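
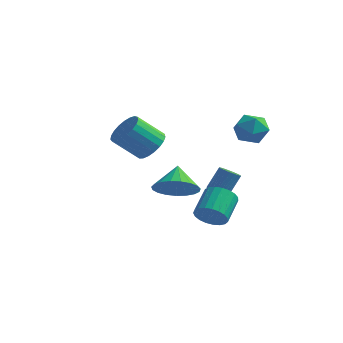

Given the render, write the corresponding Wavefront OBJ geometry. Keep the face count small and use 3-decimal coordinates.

v -1.931 0.963 0.418
v -1.31 1.098 1.041
v -2.287 0.411 2.165
v -2.909 0.277 1.542
v -1.507 1.41 1.06
v -2.485 0.724 2.184
v -1.778 1.645 0.969
v -2.755 0.959 2.092
v -2.075 1.763 0.782
v -3.052 1.076 1.905
v -2.347 1.742 0.532
v -3.325 1.055 1.656
v -2.547 1.586 0.263
v -3.525 0.9 1.386
v -2.641 1.323 0.02
v -3.619 0.637 1.144
v -2.612 0.997 -0.154
v -3.59 0.311 0.97
v -2.466 0.666 -0.228
v -3.443 -0.02 0.895
v -2.227 0.386 -0.191
v -3.204 -0.3 0.932
v -1.936 0.206 -0.049
v -2.914 -0.481 1.075
v -1.645 0.156 0.174
v -2.623 -0.53 1.298
v -1.404 0.247 0.439
v -2.381 -0.44 1.563
v -1.253 0.461 0.701
v -2.231 -0.226 1.825
v -1.22 0.762 0.914
v -2.198 0.075 2.038
v -0.622 0.772 -1.881
v 0.4 0.826 -1.506
v -1.018 1.728 -0.939
v 0.401 1.144 -1.829
v 0.225 1.398 -2.161
v -0.097 1.543 -2.444
v -0.51 1.555 -2.63
v -0.943 1.432 -2.687
v -1.32 1.194 -2.604
v -1.576 0.884 -2.396
v -1.667 0.553 -2.099
v -1.578 0.261 -1.765
v -1.323 0.057 -1.45
v -0.947 -0.024 -1.21
v -0.515 0.033 -1.086
v -0.101 0.218 -1.1
v 0.222 0.498 -1.248
v 2.984 2.282 1.664
v 3.415 1.675 2.159
v 1.725 1.645 1.981
v 2.156 1.038 2.476
v 2.112 1.888 2.749
v 2.89 2.282 2.553
v 2.25 1.038 1.587
v 3.028 1.432 1.391
v 2.962 0.907 2.112
v 2.877 1.432 2.829
v 2.263 1.888 1.311
v 2.178 2.413 2.028
v 1.418 0.732 -1.605
v 1.895 0.503 -1.627
v 2.22 1.079 -0.578
v 1.742 1.308 -0.555
v 1.928 0.69 -1.739
v 2.253 1.265 -0.69
v 1.873 0.883 -1.829
v 2.198 1.459 -0.78
v 1.739 1.051 -1.879
v 2.064 1.627 -0.83
v 1.55 1.164 -1.882
v 1.875 1.739 -0.833
v 1.338 1.201 -1.837
v 1.662 1.777 -0.788
v 1.139 1.158 -1.752
v 1.464 1.734 -0.703
v 0.989 1.041 -1.641
v 1.314 1.617 -0.592
v 0.912 0.871 -1.524
v 1.237 1.447 -0.475
v 0.923 0.676 -1.421
v 1.248 1.252 -0.372
v 1.02 0.492 -1.349
v 1.345 1.067 -0.3
v 1.185 0.348 -1.322
v 1.51 0.924 -0.273
v 1.391 0.272 -1.343
v 1.716 0.847 -0.294
v 1.601 0.274 -1.41
v 1.926 0.85 -0.361
v 1.779 0.356 -1.51
v 2.104 0.932 -0.461
v 2.832 -2.852 -1.223
v 3.08 -2.48 -1.838
v 2.976 -1.276 -1.151
v 2.728 -1.648 -0.537
v 2.767 -2.481 -1.884
v 2.663 -1.277 -1.197
v 2.465 -2.546 -1.815
v 2.362 -1.342 -1.128
v 2.227 -2.664 -1.644
v 2.124 -1.46 -0.957
v 2.093 -2.814 -1.4
v 1.99 -1.611 -0.713
v 2.087 -2.971 -1.126
v 1.984 -1.767 -0.439
v 2.21 -3.108 -0.869
v 2.107 -1.904 -0.182
v 2.44 -3.2 -0.673
v 2.337 -1.996 0.014
v 2.738 -3.232 -0.572
v 2.635 -2.028 0.115
v 3.052 -3.198 -0.584
v 2.949 -1.994 0.103
v 3.328 -3.105 -0.706
v 3.225 -1.901 -0.019
v 3.518 -2.967 -0.918
v 3.415 -1.763 -0.231
v 3.589 -2.81 -1.183
v 3.486 -1.606 -0.496
v 3.53 -2.66 -1.455
v 3.426 -1.456 -0.768
v 3.349 -2.543 -1.686
v 3.246 -1.339 -0.999
f 2 1 5
f 2 5 3
f 3 5 6
f 3 6 4
f 5 1 7
f 5 7 6
f 6 7 8
f 6 8 4
f 7 1 9
f 7 9 8
f 8 9 10
f 8 10 4
f 9 1 11
f 9 11 10
f 10 11 12
f 10 12 4
f 11 1 13
f 11 13 12
f 12 13 14
f 12 14 4
f 13 1 15
f 13 15 14
f 14 15 16
f 14 16 4
f 15 1 17
f 15 17 16
f 16 17 18
f 16 18 4
f 17 1 19
f 17 19 18
f 18 19 20
f 18 20 4
f 19 1 21
f 19 21 20
f 20 21 22
f 20 22 4
f 21 1 23
f 21 23 22
f 22 23 24
f 22 24 4
f 23 1 25
f 23 25 24
f 24 25 26
f 24 26 4
f 25 1 27
f 25 27 26
f 26 27 28
f 26 28 4
f 27 1 29
f 27 29 28
f 28 29 30
f 28 30 4
f 29 1 31
f 29 31 30
f 30 31 32
f 30 32 4
f 31 1 2
f 31 2 32
f 32 2 3
f 32 3 4
f 34 33 36
f 34 36 35
f 36 33 37
f 36 37 35
f 37 33 38
f 37 38 35
f 38 33 39
f 38 39 35
f 39 33 40
f 39 40 35
f 40 33 41
f 40 41 35
f 41 33 42
f 41 42 35
f 42 33 43
f 42 43 35
f 43 33 44
f 43 44 35
f 44 33 45
f 44 45 35
f 45 33 46
f 45 46 35
f 46 33 47
f 46 47 35
f 47 33 48
f 47 48 35
f 48 33 49
f 48 49 35
f 49 33 34
f 49 34 35
f 50 61 55
f 50 55 51
f 50 51 57
f 50 57 60
f 50 60 61
f 51 55 59
f 55 61 54
f 61 60 52
f 60 57 56
f 57 51 58
f 53 59 54
f 53 54 52
f 53 52 56
f 53 56 58
f 53 58 59
f 54 59 55
f 52 54 61
f 56 52 60
f 58 56 57
f 59 58 51
f 63 62 66
f 63 66 64
f 64 66 67
f 64 67 65
f 66 62 68
f 66 68 67
f 67 68 69
f 67 69 65
f 68 62 70
f 68 70 69
f 69 70 71
f 69 71 65
f 70 62 72
f 70 72 71
f 71 72 73
f 71 73 65
f 72 62 74
f 72 74 73
f 73 74 75
f 73 75 65
f 74 62 76
f 74 76 75
f 75 76 77
f 75 77 65
f 76 62 78
f 76 78 77
f 77 78 79
f 77 79 65
f 78 62 80
f 78 80 79
f 79 80 81
f 79 81 65
f 80 62 82
f 80 82 81
f 81 82 83
f 81 83 65
f 82 62 84
f 82 84 83
f 83 84 85
f 83 85 65
f 84 62 86
f 84 86 85
f 85 86 87
f 85 87 65
f 86 62 88
f 86 88 87
f 87 88 89
f 87 89 65
f 88 62 90
f 88 90 89
f 89 90 91
f 89 91 65
f 90 62 92
f 90 92 91
f 91 92 93
f 91 93 65
f 92 62 63
f 92 63 93
f 93 63 64
f 93 64 65
f 95 94 98
f 95 98 96
f 96 98 99
f 96 99 97
f 98 94 100
f 98 100 99
f 99 100 101
f 99 101 97
f 100 94 102
f 100 102 101
f 101 102 103
f 101 103 97
f 102 94 104
f 102 104 103
f 103 104 105
f 103 105 97
f 104 94 106
f 104 106 105
f 105 106 107
f 105 107 97
f 106 94 108
f 106 108 107
f 107 108 109
f 107 109 97
f 108 94 110
f 108 110 109
f 109 110 111
f 109 111 97
f 110 94 112
f 110 112 111
f 111 112 113
f 111 113 97
f 112 94 114
f 112 114 113
f 113 114 115
f 113 115 97
f 114 94 116
f 114 116 115
f 115 116 117
f 115 117 97
f 116 94 118
f 116 118 117
f 117 118 119
f 117 119 97
f 118 94 120
f 118 120 119
f 119 120 121
f 119 121 97
f 120 94 122
f 120 122 121
f 121 122 123
f 121 123 97
f 122 94 124
f 122 124 123
f 123 124 125
f 123 125 97
f 124 94 95
f 124 95 125
f 125 95 96
f 125 96 97



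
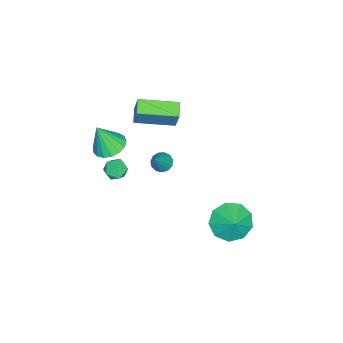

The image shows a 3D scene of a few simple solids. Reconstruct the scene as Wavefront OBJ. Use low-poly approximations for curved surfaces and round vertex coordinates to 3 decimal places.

v 1.667 2.437 -3.365
v 2.399 2.58 -4.16
v 2.333 2.863 -2.675
v 1.96 3.18 -4.107
v 1.385 3.434 -3.706
v 0.941 3.22 -3.147
v 0.836 2.641 -2.689
v 1.121 1.966 -2.548
v 1.66 1.512 -2.789
v 2.203 1.491 -3.3
v 2.495 1.912 -3.842
v 0.68 -1.433 -0.934
v 1.104 -1.57 -1.273
v 1.74 -1.427 0.394
v 1.094 -1.255 -1.266
v 0.952 -0.996 -1.154
v 0.723 -0.876 -0.972
v 0.481 -0.934 -0.778
v 0.302 -1.149 -0.634
v 0.242 -1.455 -0.585
v 0.322 -1.754 -0.647
v 0.515 -1.952 -0.8
v 0.76 -1.984 -0.996
v 0.98 -1.842 -1.172
v 0.409 -3.298 -2.509
v 1.001 -3.527 -2.764
v -0.021 -4.313 -2.596
v 0.571 -4.542 -2.851
v 0.532 -4.352 -2.196
v 0.798 -3.724 -2.142
v 0.182 -4.116 -3.218
v 0.448 -3.488 -3.164
v 0.861 -4.032 -3.202
v 1.076 -4.178 -2.57
v -0.096 -3.662 -2.79
v 0.119 -3.808 -2.158
v -0.378 -3.221 1.754
v 0.035 -2.871 3.023
v -1.097 -1.354 1.473
v -0.683 -1.004 2.742
v 0.383 -2.976 1.438
v 0.797 -2.626 2.707
v -0.335 -1.109 1.157
v 0.078 -0.759 2.426
v 2.459 -3.374 1.564
v 2.943 -4.004 1.262
v 2.721 -3.886 3.056
v 3.205 -3.699 1.32
v 3.297 -3.319 1.435
v 3.197 -2.952 1.579
v 2.927 -2.682 1.719
v 2.55 -2.57 1.824
v 2.153 -2.642 1.869
v 1.825 -2.881 1.844
v 1.642 -3.234 1.755
v 1.647 -3.618 1.622
v 1.837 -3.947 1.476
v 2.17 -4.144 1.35
v 2.569 -4.164 1.272
f 2 1 4
f 2 4 3
f 4 1 5
f 4 5 3
f 5 1 6
f 5 6 3
f 6 1 7
f 6 7 3
f 7 1 8
f 7 8 3
f 8 1 9
f 8 9 3
f 9 1 10
f 9 10 3
f 10 1 11
f 10 11 3
f 11 1 2
f 11 2 3
f 13 12 15
f 13 15 14
f 15 12 16
f 15 16 14
f 16 12 17
f 16 17 14
f 17 12 18
f 17 18 14
f 18 12 19
f 18 19 14
f 19 12 20
f 19 20 14
f 20 12 21
f 20 21 14
f 21 12 22
f 21 22 14
f 22 12 23
f 22 23 14
f 23 12 24
f 23 24 14
f 24 12 13
f 24 13 14
f 25 36 30
f 25 30 26
f 25 26 32
f 25 32 35
f 25 35 36
f 26 30 34
f 30 36 29
f 36 35 27
f 35 32 31
f 32 26 33
f 28 34 29
f 28 29 27
f 28 27 31
f 28 31 33
f 28 33 34
f 29 34 30
f 27 29 36
f 31 27 35
f 33 31 32
f 34 33 26
f 38 40 37
f 41 38 37
f 37 40 39
f 39 41 37
f 38 44 40
f 42 38 41
f 42 44 38
f 40 44 39
f 43 41 39
f 39 44 43
f 43 42 41
f 44 42 43
f 46 45 48
f 46 48 47
f 48 45 49
f 48 49 47
f 49 45 50
f 49 50 47
f 50 45 51
f 50 51 47
f 51 45 52
f 51 52 47
f 52 45 53
f 52 53 47
f 53 45 54
f 53 54 47
f 54 45 55
f 54 55 47
f 55 45 56
f 55 56 47
f 56 45 57
f 56 57 47
f 57 45 58
f 57 58 47
f 58 45 59
f 58 59 47
f 59 45 46
f 59 46 47



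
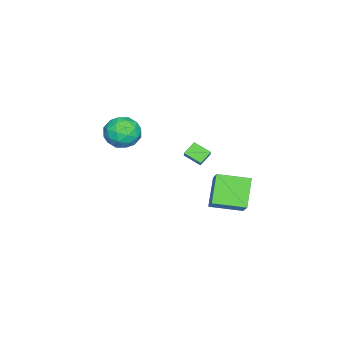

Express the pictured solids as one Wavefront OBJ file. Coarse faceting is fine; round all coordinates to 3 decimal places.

v -0.369 1.343 1.696
v -0.47 0.367 2.17
v 0.192 1.569 2.279
v 0.091 0.593 2.754
v 0.289 1.027 1.186
v 0.188 0.051 1.661
v 0.85 1.253 1.77
v 0.749 0.277 2.244
v 1.65 1.984 -0.965
v 0.351 1.766 0.404
v 1.051 3.709 -1.259
v -0.248 3.491 0.11
v 2.768 2.569 0.19
v 1.469 2.351 1.559
v 2.169 4.294 -0.104
v 0.87 4.076 1.265
v -0.207 -2.536 2.782
v 0.539 -3.152 3.336
v -0.539 -3.928 1.684
v 0.207 -4.544 2.238
v -0.752 -4.255 2.728
v -0.547 -3.395 3.406
v 0.547 -3.685 1.614
v 0.752 -2.825 2.292
v 1.005 -3.862 2.615
v 0.202 -4.214 3.303
v -0.202 -2.866 1.717
v -1.005 -3.218 2.405
v 0.195 -2.722 3.155
v -0.195 -4.358 1.865
v -0.759 -4.188 2.152
v -0.32 -4.55 2.478
v -0.443 -2.865 3.196
v -0.005 -3.226 3.523
v -0.763 -3.875 3.165
v 0.005 -3.854 1.497
v 0.443 -4.215 1.824
v 0.32 -2.53 2.542
v 0.759 -2.892 2.868
v 0.763 -3.205 1.855
v 0.907 -3.501 3.057
v 0.712 -4.319 2.412
v 0.912 -3.815 2.045
v 1.032 -3.309 2.443
v 0.435 -3.708 3.462
v 0.24 -4.526 2.817
v -0.323 -4.356 3.104
v -0.203 -3.85 3.503
v 0.709 -4.125 3.038
v -0.24 -2.554 2.203
v -0.435 -3.372 1.558
v 0.203 -3.23 1.517
v 0.323 -2.724 1.916
v -0.712 -2.761 2.608
v -0.907 -3.579 1.963
v -1.032 -3.771 2.577
v -0.912 -3.265 2.975
v -0.709 -2.955 1.982
f 2 4 1
f 5 2 1
f 1 4 3
f 3 5 1
f 2 8 4
f 6 2 5
f 6 8 2
f 4 8 3
f 7 5 3
f 3 8 7
f 7 6 5
f 8 6 7
f 10 12 9
f 13 10 9
f 9 12 11
f 11 13 9
f 10 16 12
f 14 10 13
f 14 16 10
f 12 16 11
f 15 13 11
f 11 16 15
f 15 14 13
f 16 14 15
f 17 54 33
f 54 28 57
f 33 57 22
f 54 57 33
f 17 33 29
f 33 22 34
f 29 34 18
f 33 34 29
f 17 29 38
f 29 18 39
f 38 39 24
f 29 39 38
f 17 38 50
f 38 24 53
f 50 53 27
f 38 53 50
f 17 50 54
f 50 27 58
f 54 58 28
f 50 58 54
f 18 34 45
f 34 22 48
f 45 48 26
f 34 48 45
f 22 57 35
f 57 28 56
f 35 56 21
f 57 56 35
f 28 58 55
f 58 27 51
f 55 51 19
f 58 51 55
f 27 53 52
f 53 24 40
f 52 40 23
f 53 40 52
f 24 39 44
f 39 18 41
f 44 41 25
f 39 41 44
f 20 46 32
f 46 26 47
f 32 47 21
f 46 47 32
f 20 32 30
f 32 21 31
f 30 31 19
f 32 31 30
f 20 30 37
f 30 19 36
f 37 36 23
f 30 36 37
f 20 37 42
f 37 23 43
f 42 43 25
f 37 43 42
f 20 42 46
f 42 25 49
f 46 49 26
f 42 49 46
f 21 47 35
f 47 26 48
f 35 48 22
f 47 48 35
f 19 31 55
f 31 21 56
f 55 56 28
f 31 56 55
f 23 36 52
f 36 19 51
f 52 51 27
f 36 51 52
f 25 43 44
f 43 23 40
f 44 40 24
f 43 40 44
f 26 49 45
f 49 25 41
f 45 41 18
f 49 41 45



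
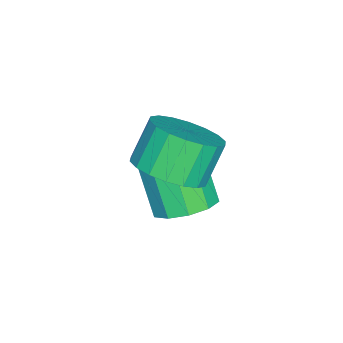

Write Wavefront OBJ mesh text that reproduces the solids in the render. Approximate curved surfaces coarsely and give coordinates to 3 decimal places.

v -0.936 -2.874 1.595
v -0.276 -3.018 2.06
v -0.844 -2.811 2.93
v -1.504 -2.666 2.465
v -0.251 -2.661 1.991
v -0.819 -2.454 2.862
v -0.361 -2.345 1.845
v -0.929 -2.138 2.715
v -0.585 -2.135 1.648
v -1.153 -1.927 2.519
v -0.878 -2.07 1.441
v -1.446 -1.863 2.312
v -1.183 -2.165 1.265
v -1.751 -1.958 2.135
v -1.439 -2.4 1.154
v -2.007 -2.193 2.024
v -1.596 -2.729 1.13
v -2.164 -2.522 2
v -1.621 -3.086 1.198
v -2.189 -2.879 2.069
v -1.511 -3.402 1.345
v -2.079 -3.195 2.215
v -1.287 -3.613 1.541
v -1.855 -3.405 2.412
v -0.994 -3.677 1.748
v -1.562 -3.47 2.619
v -0.689 -3.582 1.925
v -1.257 -3.375 2.795
v -0.433 -3.347 2.036
v -1.001 -3.14 2.906
v -1.493 -2.694 -0.067
v -0.929 -2.424 0.289
v -1.422 -2.996 1.504
v -1.987 -3.266 1.147
v -1.255 -2.122 0.299
v -1.749 -2.694 1.514
v -1.673 -2.038 0.169
v -2.166 -2.61 1.384
v -2.021 -2.205 -0.051
v -2.515 -2.777 1.163
v -2.168 -2.558 -0.277
v -2.662 -3.131 0.937
v -2.058 -2.964 -0.424
v -2.551 -3.536 0.791
v -1.731 -3.266 -0.434
v -2.225 -3.838 0.781
v -1.314 -3.35 -0.304
v -1.807 -3.922 0.911
v -0.965 -3.183 -0.083
v -1.459 -3.755 1.131
v -0.818 -2.829 0.143
v -1.312 -3.402 1.357
f 2 1 5
f 2 5 3
f 3 5 6
f 3 6 4
f 5 1 7
f 5 7 6
f 6 7 8
f 6 8 4
f 7 1 9
f 7 9 8
f 8 9 10
f 8 10 4
f 9 1 11
f 9 11 10
f 10 11 12
f 10 12 4
f 11 1 13
f 11 13 12
f 12 13 14
f 12 14 4
f 13 1 15
f 13 15 14
f 14 15 16
f 14 16 4
f 15 1 17
f 15 17 16
f 16 17 18
f 16 18 4
f 17 1 19
f 17 19 18
f 18 19 20
f 18 20 4
f 19 1 21
f 19 21 20
f 20 21 22
f 20 22 4
f 21 1 23
f 21 23 22
f 22 23 24
f 22 24 4
f 23 1 25
f 23 25 24
f 24 25 26
f 24 26 4
f 25 1 27
f 25 27 26
f 26 27 28
f 26 28 4
f 27 1 29
f 27 29 28
f 28 29 30
f 28 30 4
f 29 1 2
f 29 2 30
f 30 2 3
f 30 3 4
f 32 31 35
f 32 35 33
f 33 35 36
f 33 36 34
f 35 31 37
f 35 37 36
f 36 37 38
f 36 38 34
f 37 31 39
f 37 39 38
f 38 39 40
f 38 40 34
f 39 31 41
f 39 41 40
f 40 41 42
f 40 42 34
f 41 31 43
f 41 43 42
f 42 43 44
f 42 44 34
f 43 31 45
f 43 45 44
f 44 45 46
f 44 46 34
f 45 31 47
f 45 47 46
f 46 47 48
f 46 48 34
f 47 31 49
f 47 49 48
f 48 49 50
f 48 50 34
f 49 31 51
f 49 51 50
f 50 51 52
f 50 52 34
f 51 31 32
f 51 32 52
f 52 32 33
f 52 33 34



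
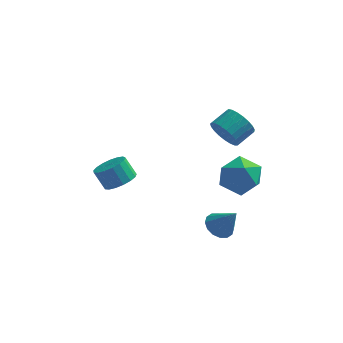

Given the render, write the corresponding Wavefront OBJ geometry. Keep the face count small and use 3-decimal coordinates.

v 1.468 -1.24 -0.188
v 2.235 -0.41 -0.673
v 2.685 -1.45 1.373
v 3.452 -0.62 0.888
v 2.351 -0.268 1.309
v 1.599 -0.138 0.344
v 3.321 -1.722 0.356
v 2.569 -1.592 -0.609
v 3.38 -0.708 -0.337
v 2.781 0.191 0.251
v 2.139 -2.051 0.449
v 1.54 -1.152 1.037
v 1.735 -3.786 -1.145
v 2.408 -3.555 -1.51
v 2.565 -4.134 0.165
v 2.263 -3.213 -1.328
v 1.976 -3.025 -1.096
v 1.625 -3.04 -0.877
v 1.303 -3.255 -0.731
v 1.097 -3.613 -0.695
v 1.062 -4.016 -0.78
v 1.207 -4.358 -0.963
v 1.494 -4.547 -1.195
v 1.845 -4.531 -1.413
v 2.167 -4.316 -1.56
v 2.373 -3.959 -1.596
v 1.573 -0.346 2.947
v 2.109 -0.396 2.189
v 2.843 0.416 2.655
v 2.307 0.466 3.413
v 1.86 -0.116 2.093
v 2.594 0.696 2.559
v 1.562 0.124 2.145
v 2.296 0.936 2.61
v 1.265 0.283 2.335
v 1.999 1.095 2.801
v 1.022 0.333 2.631
v 1.756 1.145 3.097
v 0.873 0.265 2.982
v 1.607 1.078 3.448
v 0.846 0.092 3.327
v 1.58 0.905 3.793
v 0.945 -0.157 3.606
v 1.679 0.656 4.072
v 1.152 -0.438 3.771
v 1.886 0.374 4.237
v 1.432 -0.704 3.794
v 2.166 0.109 4.26
v 1.736 -0.908 3.67
v 2.47 -0.095 4.136
v 2.012 -1.015 3.421
v 2.746 -0.202 3.887
v 2.213 -1.006 3.091
v 2.947 -0.193 3.556
v 2.302 -0.883 2.735
v 3.036 -0.071 3.201
v 2.266 -0.668 2.416
v 3 0.145 2.882
v -3.318 -1.881 0.123
v -2.57 -1.97 0.598
v -3.155 -1.688 1.572
v -3.902 -1.599 1.097
v -2.568 -1.561 0.481
v -3.153 -1.279 1.454
v -2.738 -1.225 0.282
v -3.323 -0.943 1.255
v -3.04 -1.039 0.046
v -3.625 -0.757 1.019
v -3.406 -1.046 -0.172
v -3.991 -0.764 0.802
v -3.752 -1.244 -0.322
v -4.337 -0.962 0.651
v -3.998 -1.589 -0.37
v -4.583 -1.307 0.603
v -4.088 -2 -0.305
v -4.673 -1.718 0.668
v -4.002 -2.384 -0.142
v -4.587 -2.102 0.831
v -3.759 -2.653 0.082
v -4.344 -2.371 1.055
v -3.415 -2.745 0.315
v -4 -2.463 1.288
v -3.048 -2.639 0.505
v -3.633 -2.357 1.478
v -2.744 -2.359 0.607
v -3.328 -2.077 1.58
f 1 12 6
f 1 6 2
f 1 2 8
f 1 8 11
f 1 11 12
f 2 6 10
f 6 12 5
f 12 11 3
f 11 8 7
f 8 2 9
f 4 10 5
f 4 5 3
f 4 3 7
f 4 7 9
f 4 9 10
f 5 10 6
f 3 5 12
f 7 3 11
f 9 7 8
f 10 9 2
f 14 13 16
f 14 16 15
f 16 13 17
f 16 17 15
f 17 13 18
f 17 18 15
f 18 13 19
f 18 19 15
f 19 13 20
f 19 20 15
f 20 13 21
f 20 21 15
f 21 13 22
f 21 22 15
f 22 13 23
f 22 23 15
f 23 13 24
f 23 24 15
f 24 13 25
f 24 25 15
f 25 13 26
f 25 26 15
f 26 13 14
f 26 14 15
f 28 27 31
f 28 31 29
f 29 31 32
f 29 32 30
f 31 27 33
f 31 33 32
f 32 33 34
f 32 34 30
f 33 27 35
f 33 35 34
f 34 35 36
f 34 36 30
f 35 27 37
f 35 37 36
f 36 37 38
f 36 38 30
f 37 27 39
f 37 39 38
f 38 39 40
f 38 40 30
f 39 27 41
f 39 41 40
f 40 41 42
f 40 42 30
f 41 27 43
f 41 43 42
f 42 43 44
f 42 44 30
f 43 27 45
f 43 45 44
f 44 45 46
f 44 46 30
f 45 27 47
f 45 47 46
f 46 47 48
f 46 48 30
f 47 27 49
f 47 49 48
f 48 49 50
f 48 50 30
f 49 27 51
f 49 51 50
f 50 51 52
f 50 52 30
f 51 27 53
f 51 53 52
f 52 53 54
f 52 54 30
f 53 27 55
f 53 55 54
f 54 55 56
f 54 56 30
f 55 27 57
f 55 57 56
f 56 57 58
f 56 58 30
f 57 27 28
f 57 28 58
f 58 28 29
f 58 29 30
f 60 59 63
f 60 63 61
f 61 63 64
f 61 64 62
f 63 59 65
f 63 65 64
f 64 65 66
f 64 66 62
f 65 59 67
f 65 67 66
f 66 67 68
f 66 68 62
f 67 59 69
f 67 69 68
f 68 69 70
f 68 70 62
f 69 59 71
f 69 71 70
f 70 71 72
f 70 72 62
f 71 59 73
f 71 73 72
f 72 73 74
f 72 74 62
f 73 59 75
f 73 75 74
f 74 75 76
f 74 76 62
f 75 59 77
f 75 77 76
f 76 77 78
f 76 78 62
f 77 59 79
f 77 79 78
f 78 79 80
f 78 80 62
f 79 59 81
f 79 81 80
f 80 81 82
f 80 82 62
f 81 59 83
f 81 83 82
f 82 83 84
f 82 84 62
f 83 59 85
f 83 85 84
f 84 85 86
f 84 86 62
f 85 59 60
f 85 60 86
f 86 60 61
f 86 61 62



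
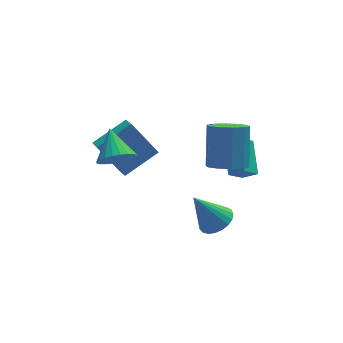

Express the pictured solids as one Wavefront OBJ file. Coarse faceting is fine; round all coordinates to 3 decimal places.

v -3.69 2.497 0.405
v -3.593 1.631 0.807
v -1.998 3.097 1.287
v -1.901 2.231 1.689
v -2.559 1.829 -1.309
v -2.462 0.963 -0.907
v -0.867 2.429 -0.427
v -0.77 1.563 -0.025
v -3.106 -0.705 1.883
v -2.494 -0.27 1.317
v -3.174 0.685 2.877
v -2.814 -0.175 1.163
v -3.177 -0.162 1.119
v -3.53 -0.23 1.191
v -3.819 -0.371 1.368
v -3.999 -0.563 1.624
v -4.043 -0.777 1.919
v -3.944 -0.979 2.209
v -3.718 -1.14 2.449
v -3.398 -1.234 2.602
v -3.035 -1.248 2.647
v -2.682 -1.179 2.575
v -2.393 -1.038 2.397
v -2.213 -0.846 2.141
v -2.169 -0.633 1.846
v -2.268 -0.43 1.557
v 2.821 -0.073 -1.131
v 2.063 -0.442 -0.457
v 2.968 1.506 -0.102
v 2.209 1.137 0.572
v 3.451 -0.457 -0.632
v 2.692 -0.826 0.042
v 3.597 1.122 0.397
v 2.839 0.753 1.071
v 1.677 -1.767 1.399
v 2.248 -1.158 0.904
v 2.554 0.035 2.727
v 1.983 -0.573 3.221
v 1.685 -0.956 0.866
v 1.991 0.238 2.689
v 1.119 -1.063 1.032
v 1.425 0.13 2.854
v 0.766 -1.439 1.338
v 1.072 -0.246 3.16
v 0.761 -1.94 1.667
v 1.067 -0.747 3.489
v 1.106 -2.375 1.893
v 1.412 -1.182 3.716
v 1.669 -2.578 1.931
v 1.975 -1.384 3.754
v 2.235 -2.47 1.766
v 2.541 -1.277 3.588
v 2.588 -2.094 1.46
v 2.894 -0.901 3.282
v 2.593 -1.593 1.131
v 2.899 -0.4 2.953
v 1.443 -0.78 -3.414
v 2.209 -0.935 -2.947
v 0.397 -0.62 -1.646
v 2.211 -0.558 -2.979
v 2.081 -0.219 -3.087
v 1.84 0.022 -3.252
v 1.531 0.125 -3.444
v 1.206 0.071 -3.631
v 0.923 -0.13 -3.781
v 0.729 -0.443 -3.867
v 0.659 -0.815 -3.874
v 0.724 -1.181 -3.803
v 0.914 -1.477 -3.663
v 1.195 -1.653 -3.481
v 1.519 -1.678 -3.287
v 1.83 -1.548 -3.115
v 2.074 -1.285 -2.995
f 2 4 1
f 5 2 1
f 1 4 3
f 3 5 1
f 2 8 4
f 6 2 5
f 6 8 2
f 4 8 3
f 7 5 3
f 3 8 7
f 7 6 5
f 8 6 7
f 10 9 12
f 10 12 11
f 12 9 13
f 12 13 11
f 13 9 14
f 13 14 11
f 14 9 15
f 14 15 11
f 15 9 16
f 15 16 11
f 16 9 17
f 16 17 11
f 17 9 18
f 17 18 11
f 18 9 19
f 18 19 11
f 19 9 20
f 19 20 11
f 20 9 21
f 20 21 11
f 21 9 22
f 21 22 11
f 22 9 23
f 22 23 11
f 23 9 24
f 23 24 11
f 24 9 25
f 24 25 11
f 25 9 26
f 25 26 11
f 26 9 10
f 26 10 11
f 28 30 27
f 31 28 27
f 27 30 29
f 29 31 27
f 28 34 30
f 32 28 31
f 32 34 28
f 30 34 29
f 33 31 29
f 29 34 33
f 33 32 31
f 34 32 33
f 36 35 39
f 36 39 37
f 37 39 40
f 37 40 38
f 39 35 41
f 39 41 40
f 40 41 42
f 40 42 38
f 41 35 43
f 41 43 42
f 42 43 44
f 42 44 38
f 43 35 45
f 43 45 44
f 44 45 46
f 44 46 38
f 45 35 47
f 45 47 46
f 46 47 48
f 46 48 38
f 47 35 49
f 47 49 48
f 48 49 50
f 48 50 38
f 49 35 51
f 49 51 50
f 50 51 52
f 50 52 38
f 51 35 53
f 51 53 52
f 52 53 54
f 52 54 38
f 53 35 55
f 53 55 54
f 54 55 56
f 54 56 38
f 55 35 36
f 55 36 56
f 56 36 37
f 56 37 38
f 58 57 60
f 58 60 59
f 60 57 61
f 60 61 59
f 61 57 62
f 61 62 59
f 62 57 63
f 62 63 59
f 63 57 64
f 63 64 59
f 64 57 65
f 64 65 59
f 65 57 66
f 65 66 59
f 66 57 67
f 66 67 59
f 67 57 68
f 67 68 59
f 68 57 69
f 68 69 59
f 69 57 70
f 69 70 59
f 70 57 71
f 70 71 59
f 71 57 72
f 71 72 59
f 72 57 73
f 72 73 59
f 73 57 58
f 73 58 59



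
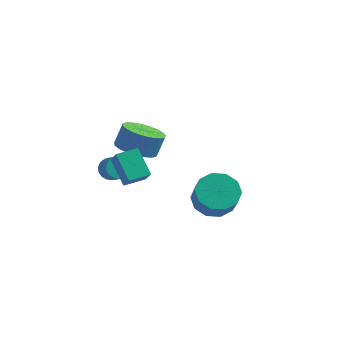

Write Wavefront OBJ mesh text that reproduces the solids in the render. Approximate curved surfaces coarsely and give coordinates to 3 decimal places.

v 1.521 -3.504 -1.431
v 2.012 -4.133 -2.001
v 2.39 -4.764 -0.978
v 1.899 -4.136 -0.409
v 2.386 -3.678 -1.858
v 2.764 -4.31 -0.836
v 2.429 -3.157 -1.553
v 2.807 -3.789 -0.53
v 2.126 -2.769 -1.201
v 2.504 -3.4 -0.178
v 1.592 -2.661 -0.937
v 1.97 -3.292 0.086
v 1.03 -2.876 -0.862
v 1.408 -3.507 0.161
v 0.656 -3.33 -1.004
v 1.034 -3.962 0.018
v 0.613 -3.851 -1.31
v 0.991 -4.483 -0.287
v 0.916 -4.24 -1.662
v 1.294 -4.871 -0.639
v 1.45 -4.348 -1.926
v 1.828 -4.979 -0.903
v -3.369 0.654 -2.267
v -2.472 0.17 -2.29
v -2.213 0.601 -1.255
v -3.111 1.086 -1.233
v -2.376 0.542 -2.469
v -2.117 0.973 -1.435
v -2.451 0.934 -2.613
v -2.193 1.365 -1.579
v -2.686 1.277 -2.698
v -2.427 1.708 -1.663
v -3.038 1.513 -2.708
v -2.78 1.944 -1.673
v -3.448 1.6 -2.642
v -3.189 2.031 -1.607
v -3.844 1.524 -2.511
v -3.586 1.955 -1.477
v -4.158 1.297 -2.338
v -3.9 1.728 -1.304
v -4.336 0.959 -2.153
v -4.077 1.391 -1.118
v -4.346 0.569 -1.987
v -4.088 1 -0.953
v -4.188 0.193 -1.87
v -3.929 0.625 -0.836
v -3.888 -0.103 -1.822
v -3.629 0.329 -0.788
v -3.498 -0.268 -1.85
v -3.24 0.164 -0.816
v -3.086 -0.273 -1.951
v -2.828 0.158 -0.917
v -2.723 -0.118 -2.106
v -2.465 0.313 -1.072
v -3.873 -1.139 -2.438
v -3.506 -1.289 -2.902
v -2.881 -1.972 -2.186
v -3.247 -1.821 -1.722
v -3.385 -1.07 -2.798
v -2.76 -1.752 -2.082
v -3.361 -0.864 -2.623
v -2.735 -1.546 -1.907
v -3.438 -0.712 -2.411
v -2.812 -1.395 -1.696
v -3.601 -0.645 -2.205
v -2.975 -1.328 -1.489
v -3.818 -0.676 -2.044
v -3.192 -1.358 -1.329
v -4.045 -0.798 -1.962
v -3.42 -1.481 -1.246
v -4.239 -0.988 -1.974
v -3.614 -1.671 -1.258
v -4.36 -1.208 -2.078
v -3.735 -1.89 -1.362
v -4.385 -1.414 -2.253
v -3.759 -2.096 -1.537
v -4.308 -1.565 -2.464
v -3.682 -2.248 -1.749
v -4.145 -1.632 -2.671
v -3.519 -2.315 -1.955
v -3.928 -1.602 -2.831
v -3.302 -2.284 -2.116
v -3.7 -1.479 -2.914
v -3.075 -2.162 -2.198
v -3.42 -2.394 -0.837
v -2.991 -2.899 -0.062
v -2.686 -1.673 -0.773
v -2.257 -2.179 0.001
v -2.583 -3.161 -1.801
v -2.154 -3.667 -1.027
v -1.849 -2.441 -1.738
v -1.42 -2.946 -0.963
f 2 1 5
f 2 5 3
f 3 5 6
f 3 6 4
f 5 1 7
f 5 7 6
f 6 7 8
f 6 8 4
f 7 1 9
f 7 9 8
f 8 9 10
f 8 10 4
f 9 1 11
f 9 11 10
f 10 11 12
f 10 12 4
f 11 1 13
f 11 13 12
f 12 13 14
f 12 14 4
f 13 1 15
f 13 15 14
f 14 15 16
f 14 16 4
f 15 1 17
f 15 17 16
f 16 17 18
f 16 18 4
f 17 1 19
f 17 19 18
f 18 19 20
f 18 20 4
f 19 1 21
f 19 21 20
f 20 21 22
f 20 22 4
f 21 1 2
f 21 2 22
f 22 2 3
f 22 3 4
f 24 23 27
f 24 27 25
f 25 27 28
f 25 28 26
f 27 23 29
f 27 29 28
f 28 29 30
f 28 30 26
f 29 23 31
f 29 31 30
f 30 31 32
f 30 32 26
f 31 23 33
f 31 33 32
f 32 33 34
f 32 34 26
f 33 23 35
f 33 35 34
f 34 35 36
f 34 36 26
f 35 23 37
f 35 37 36
f 36 37 38
f 36 38 26
f 37 23 39
f 37 39 38
f 38 39 40
f 38 40 26
f 39 23 41
f 39 41 40
f 40 41 42
f 40 42 26
f 41 23 43
f 41 43 42
f 42 43 44
f 42 44 26
f 43 23 45
f 43 45 44
f 44 45 46
f 44 46 26
f 45 23 47
f 45 47 46
f 46 47 48
f 46 48 26
f 47 23 49
f 47 49 48
f 48 49 50
f 48 50 26
f 49 23 51
f 49 51 50
f 50 51 52
f 50 52 26
f 51 23 53
f 51 53 52
f 52 53 54
f 52 54 26
f 53 23 24
f 53 24 54
f 54 24 25
f 54 25 26
f 56 55 59
f 56 59 57
f 57 59 60
f 57 60 58
f 59 55 61
f 59 61 60
f 60 61 62
f 60 62 58
f 61 55 63
f 61 63 62
f 62 63 64
f 62 64 58
f 63 55 65
f 63 65 64
f 64 65 66
f 64 66 58
f 65 55 67
f 65 67 66
f 66 67 68
f 66 68 58
f 67 55 69
f 67 69 68
f 68 69 70
f 68 70 58
f 69 55 71
f 69 71 70
f 70 71 72
f 70 72 58
f 71 55 73
f 71 73 72
f 72 73 74
f 72 74 58
f 73 55 75
f 73 75 74
f 74 75 76
f 74 76 58
f 75 55 77
f 75 77 76
f 76 77 78
f 76 78 58
f 77 55 79
f 77 79 78
f 78 79 80
f 78 80 58
f 79 55 81
f 79 81 80
f 80 81 82
f 80 82 58
f 81 55 83
f 81 83 82
f 82 83 84
f 82 84 58
f 83 55 56
f 83 56 84
f 84 56 57
f 84 57 58
f 86 88 85
f 89 86 85
f 85 88 87
f 87 89 85
f 86 92 88
f 90 86 89
f 90 92 86
f 88 92 87
f 91 89 87
f 87 92 91
f 91 90 89
f 92 90 91



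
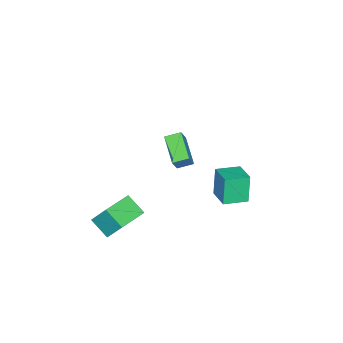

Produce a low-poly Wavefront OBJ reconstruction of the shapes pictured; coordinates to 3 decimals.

v 2.811 -1.035 -4.072
v 2.535 -2.3 -3.184
v 2.879 0.063 -2.486
v 2.603 -1.202 -1.598
v 4.857 -1.378 -3.922
v 4.581 -2.643 -3.034
v 4.925 -0.28 -2.336
v 4.649 -1.545 -1.448
v -3.162 1.593 -4.943
v -3.661 1.427 -2.962
v -4.386 2.723 -5.157
v -4.886 2.557 -3.176
v -2.074 2.843 -4.564
v -2.574 2.677 -2.583
v -3.299 3.973 -4.778
v -3.798 3.807 -2.797
v 0.892 1.808 3.95
v 1.558 1.849 5.006
v 2.198 3.063 3.078
v 2.864 3.104 4.135
v 1.456 0.996 3.625
v 2.122 1.037 4.682
v 2.762 2.251 2.754
v 3.428 2.292 3.81
f 2 4 1
f 5 2 1
f 1 4 3
f 3 5 1
f 2 8 4
f 6 2 5
f 6 8 2
f 4 8 3
f 7 5 3
f 3 8 7
f 7 6 5
f 8 6 7
f 10 12 9
f 13 10 9
f 9 12 11
f 11 13 9
f 10 16 12
f 14 10 13
f 14 16 10
f 12 16 11
f 15 13 11
f 11 16 15
f 15 14 13
f 16 14 15
f 18 20 17
f 21 18 17
f 17 20 19
f 19 21 17
f 18 24 20
f 22 18 21
f 22 24 18
f 20 24 19
f 23 21 19
f 19 24 23
f 23 22 21
f 24 22 23



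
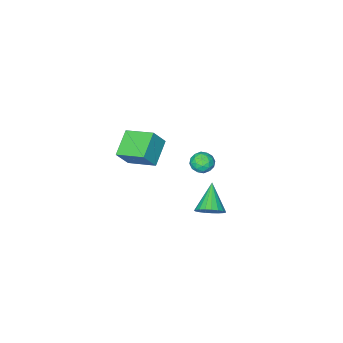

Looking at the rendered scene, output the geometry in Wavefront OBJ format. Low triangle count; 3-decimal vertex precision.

v 0.181 2.015 2.875
v 0.628 2.03 2.213
v 0.972 1.13 3.387
v 1.419 1.145 2.725
v 1.407 1.777 3.213
v 0.918 2.325 2.896
v 0.682 0.835 2.704
v 0.193 1.383 2.387
v 0.937 1.301 2.106
v 1.385 1.883 2.421
v 0.215 1.277 3.179
v 0.663 1.859 3.494
v 0.335 2.101 2.499
v 1.265 1.059 3.101
v 1.258 1.431 3.388
v 1.52 1.44 2.998
v 0.506 2.273 2.901
v 0.768 2.282 2.511
v 1.226 2.134 3.099
v 0.832 0.878 3.089
v 1.094 0.887 2.699
v 0.08 1.72 2.602
v 0.342 1.729 2.212
v 0.374 1.026 2.501
v 0.779 1.681 2.047
v 1.244 1.16 2.348
v 0.811 0.979 2.336
v 0.524 1.3 2.15
v 1.043 2.023 2.232
v 1.507 1.502 2.533
v 1.5 1.874 2.82
v 1.213 2.196 2.634
v 1.224 1.594 2.17
v 0.093 1.658 3.067
v 0.557 1.137 3.368
v 0.387 0.964 2.966
v 0.1 1.286 2.78
v 0.356 2 3.252
v 0.821 1.479 3.553
v 1.076 1.86 3.45
v 0.789 2.181 3.264
v 0.376 1.566 3.43
v 2.167 4.031 0.733
v 2.915 3.951 1.279
v 1.113 2.889 2.007
v 2.745 4.267 1.422
v 2.475 4.543 1.445
v 2.151 4.73 1.346
v 1.831 4.796 1.14
v 1.568 4.73 0.864
v 1.409 4.543 0.565
v 1.381 4.268 0.295
v 1.489 3.951 0.101
v 1.714 3.649 0.016
v 2.017 3.412 0.055
v 2.347 3.283 0.211
v 2.645 3.282 0.457
v 2.86 3.412 0.751
v 2.956 3.648 1.042
v 1.961 -4.215 -0.687
v 0.517 -5.121 0.281
v 1.22 -2.373 -0.067
v -0.223 -3.279 0.901
v 2.823 -4.281 0.539
v 1.38 -5.187 1.507
v 2.083 -2.439 1.159
v 0.639 -3.345 2.127
f 1 38 17
f 38 12 41
f 17 41 6
f 38 41 17
f 1 17 13
f 17 6 18
f 13 18 2
f 17 18 13
f 1 13 22
f 13 2 23
f 22 23 8
f 13 23 22
f 1 22 34
f 22 8 37
f 34 37 11
f 22 37 34
f 1 34 38
f 34 11 42
f 38 42 12
f 34 42 38
f 2 18 29
f 18 6 32
f 29 32 10
f 18 32 29
f 6 41 19
f 41 12 40
f 19 40 5
f 41 40 19
f 12 42 39
f 42 11 35
f 39 35 3
f 42 35 39
f 11 37 36
f 37 8 24
f 36 24 7
f 37 24 36
f 8 23 28
f 23 2 25
f 28 25 9
f 23 25 28
f 4 30 16
f 30 10 31
f 16 31 5
f 30 31 16
f 4 16 14
f 16 5 15
f 14 15 3
f 16 15 14
f 4 14 21
f 14 3 20
f 21 20 7
f 14 20 21
f 4 21 26
f 21 7 27
f 26 27 9
f 21 27 26
f 4 26 30
f 26 9 33
f 30 33 10
f 26 33 30
f 5 31 19
f 31 10 32
f 19 32 6
f 31 32 19
f 3 15 39
f 15 5 40
f 39 40 12
f 15 40 39
f 7 20 36
f 20 3 35
f 36 35 11
f 20 35 36
f 9 27 28
f 27 7 24
f 28 24 8
f 27 24 28
f 10 33 29
f 33 9 25
f 29 25 2
f 33 25 29
f 44 43 46
f 44 46 45
f 46 43 47
f 46 47 45
f 47 43 48
f 47 48 45
f 48 43 49
f 48 49 45
f 49 43 50
f 49 50 45
f 50 43 51
f 50 51 45
f 51 43 52
f 51 52 45
f 52 43 53
f 52 53 45
f 53 43 54
f 53 54 45
f 54 43 55
f 54 55 45
f 55 43 56
f 55 56 45
f 56 43 57
f 56 57 45
f 57 43 58
f 57 58 45
f 58 43 59
f 58 59 45
f 59 43 44
f 59 44 45
f 61 63 60
f 64 61 60
f 60 63 62
f 62 64 60
f 61 67 63
f 65 61 64
f 65 67 61
f 63 67 62
f 66 64 62
f 62 67 66
f 66 65 64
f 67 65 66



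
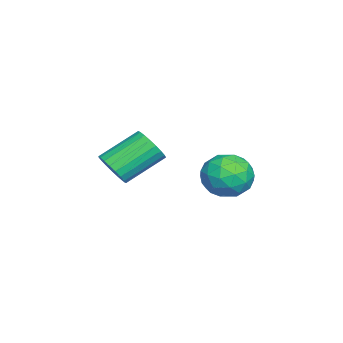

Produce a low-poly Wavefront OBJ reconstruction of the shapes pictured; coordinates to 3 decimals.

v -1.018 4.116 3.134
v -0.005 4.413 3.019
v -0.775 2.847 2.001
v 0.238 3.144 1.886
v -0.088 2.711 2.799
v -0.238 3.495 3.499
v -0.542 3.765 1.521
v -0.692 4.549 2.221
v 0.289 4.196 2.021
v 0.57 3.544 2.812
v -1.35 3.716 2.208
v -1.069 3.064 2.999
v -0.533 4.376 3.176
v -0.247 2.884 1.844
v -0.439 2.629 2.381
v 0.157 2.804 2.313
v -0.67 3.836 3.458
v -0.074 4.011 3.39
v -0.123 3.01 3.261
v -0.706 3.249 1.63
v -0.11 3.424 1.562
v -0.937 4.456 2.707
v -0.341 4.631 2.639
v -0.657 4.25 1.759
v 0.236 4.423 2.522
v 0.378 3.677 1.856
v -0.08 4.042 1.641
v -0.169 4.503 2.053
v 0.401 4.04 2.986
v 0.543 3.294 2.32
v 0.352 3.039 2.857
v 0.264 3.5 3.269
v 0.574 3.912 2.4
v -1.323 3.966 2.7
v -1.181 3.22 2.034
v -1.044 3.76 1.751
v -1.132 4.221 2.163
v -1.158 3.583 3.164
v -1.016 2.837 2.498
v -0.611 2.757 2.967
v -0.7 3.218 3.379
v -1.354 3.348 2.62
v -1.553 -0.931 1.79
v -1.06 -0.341 1.506
v -2.035 0.962 2.526
v -2.527 0.371 2.81
v -1.309 -0.344 1.273
v -2.283 0.959 2.292
v -1.6 -0.449 1.129
v -2.574 0.854 2.148
v -1.882 -0.637 1.099
v -2.857 0.665 2.119
v -2.108 -0.877 1.189
v -3.083 0.426 2.209
v -2.238 -1.125 1.383
v -3.212 0.177 2.403
v -2.249 -1.34 1.648
v -3.223 -0.038 2.667
v -2.14 -1.485 1.936
v -3.114 -0.182 2.956
v -1.929 -1.534 2.2
v -2.904 -0.231 3.22
v -1.653 -1.478 2.393
v -2.628 -0.176 3.412
v -1.36 -1.328 2.481
v -2.335 -0.026 3.501
v -1.1 -1.11 2.45
v -2.075 0.193 3.47
v -0.919 -0.86 2.305
v -1.893 0.442 3.325
v -0.847 -0.623 2.071
v -1.821 0.68 3.091
v -0.897 -0.439 1.788
v -1.871 0.863 2.808
f 1 38 17
f 38 12 41
f 17 41 6
f 38 41 17
f 1 17 13
f 17 6 18
f 13 18 2
f 17 18 13
f 1 13 22
f 13 2 23
f 22 23 8
f 13 23 22
f 1 22 34
f 22 8 37
f 34 37 11
f 22 37 34
f 1 34 38
f 34 11 42
f 38 42 12
f 34 42 38
f 2 18 29
f 18 6 32
f 29 32 10
f 18 32 29
f 6 41 19
f 41 12 40
f 19 40 5
f 41 40 19
f 12 42 39
f 42 11 35
f 39 35 3
f 42 35 39
f 11 37 36
f 37 8 24
f 36 24 7
f 37 24 36
f 8 23 28
f 23 2 25
f 28 25 9
f 23 25 28
f 4 30 16
f 30 10 31
f 16 31 5
f 30 31 16
f 4 16 14
f 16 5 15
f 14 15 3
f 16 15 14
f 4 14 21
f 14 3 20
f 21 20 7
f 14 20 21
f 4 21 26
f 21 7 27
f 26 27 9
f 21 27 26
f 4 26 30
f 26 9 33
f 30 33 10
f 26 33 30
f 5 31 19
f 31 10 32
f 19 32 6
f 31 32 19
f 3 15 39
f 15 5 40
f 39 40 12
f 15 40 39
f 7 20 36
f 20 3 35
f 36 35 11
f 20 35 36
f 9 27 28
f 27 7 24
f 28 24 8
f 27 24 28
f 10 33 29
f 33 9 25
f 29 25 2
f 33 25 29
f 44 43 47
f 44 47 45
f 45 47 48
f 45 48 46
f 47 43 49
f 47 49 48
f 48 49 50
f 48 50 46
f 49 43 51
f 49 51 50
f 50 51 52
f 50 52 46
f 51 43 53
f 51 53 52
f 52 53 54
f 52 54 46
f 53 43 55
f 53 55 54
f 54 55 56
f 54 56 46
f 55 43 57
f 55 57 56
f 56 57 58
f 56 58 46
f 57 43 59
f 57 59 58
f 58 59 60
f 58 60 46
f 59 43 61
f 59 61 60
f 60 61 62
f 60 62 46
f 61 43 63
f 61 63 62
f 62 63 64
f 62 64 46
f 63 43 65
f 63 65 64
f 64 65 66
f 64 66 46
f 65 43 67
f 65 67 66
f 66 67 68
f 66 68 46
f 67 43 69
f 67 69 68
f 68 69 70
f 68 70 46
f 69 43 71
f 69 71 70
f 70 71 72
f 70 72 46
f 71 43 73
f 71 73 72
f 72 73 74
f 72 74 46
f 73 43 44
f 73 44 74
f 74 44 45
f 74 45 46



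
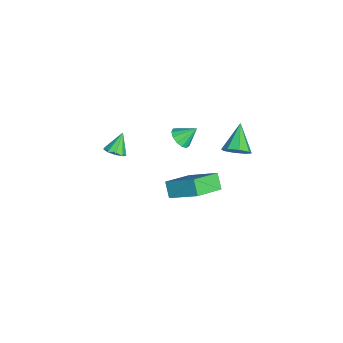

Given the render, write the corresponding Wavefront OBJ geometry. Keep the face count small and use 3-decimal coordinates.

v -3.122 0.246 -2.172
v -2.59 0.566 -2.473
v -3.178 1.094 -1.368
v -2.911 0.705 -2.642
v -3.299 0.698 -2.662
v -3.631 0.548 -2.526
v -3.801 0.302 -2.278
v -3.756 0.038 -1.996
v -3.509 -0.16 -1.77
v -3.139 -0.229 -1.672
v -2.764 -0.147 -1.732
v -2.502 0.06 -1.932
v -2.437 0.326 -2.208
v -3.461 -3.228 -3.854
v -2.906 -3.179 -3.519
v -4.119 -2.812 -2.826
v -2.992 -2.796 -3.728
v -3.297 -2.615 -3.996
v -3.678 -2.721 -4.198
v -3.958 -3.064 -4.239
v -4.006 -3.483 -4.1
v -3.798 -3.783 -3.846
v -3.432 -3.823 -3.596
v -3.08 -3.584 -3.467
v 2.901 -0.406 0.671
v 3.691 0.986 1.787
v 1.813 0.738 0.015
v 2.602 2.129 1.13
v 3.518 -0.209 -0.01
v 4.307 1.182 1.105
v 2.429 0.934 -0.667
v 3.219 2.326 0.449
v -2.741 3.165 -2.902
v -2.266 3.289 -2.258
v -4.159 3.375 -1.898
v -2.401 3.814 -2.557
v -2.735 3.96 -3.059
v -3.073 3.64 -3.469
v -3.216 3.042 -3.547
v -3.082 2.516 -3.247
v -2.748 2.371 -2.746
v -2.41 2.691 -2.336
f 2 1 4
f 2 4 3
f 4 1 5
f 4 5 3
f 5 1 6
f 5 6 3
f 6 1 7
f 6 7 3
f 7 1 8
f 7 8 3
f 8 1 9
f 8 9 3
f 9 1 10
f 9 10 3
f 10 1 11
f 10 11 3
f 11 1 12
f 11 12 3
f 12 1 13
f 12 13 3
f 13 1 2
f 13 2 3
f 15 14 17
f 15 17 16
f 17 14 18
f 17 18 16
f 18 14 19
f 18 19 16
f 19 14 20
f 19 20 16
f 20 14 21
f 20 21 16
f 21 14 22
f 21 22 16
f 22 14 23
f 22 23 16
f 23 14 24
f 23 24 16
f 24 14 15
f 24 15 16
f 26 28 25
f 29 26 25
f 25 28 27
f 27 29 25
f 26 32 28
f 30 26 29
f 30 32 26
f 28 32 27
f 31 29 27
f 27 32 31
f 31 30 29
f 32 30 31
f 34 33 36
f 34 36 35
f 36 33 37
f 36 37 35
f 37 33 38
f 37 38 35
f 38 33 39
f 38 39 35
f 39 33 40
f 39 40 35
f 40 33 41
f 40 41 35
f 41 33 42
f 41 42 35
f 42 33 34
f 42 34 35



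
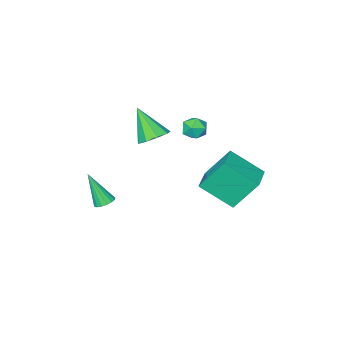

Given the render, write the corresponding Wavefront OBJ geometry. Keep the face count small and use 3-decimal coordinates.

v -3.168 -1.658 1.089
v -2.702 -1.13 1.116
v -2.358 -2.35 0.684
v -1.892 -1.822 0.711
v -2.141 -2.103 1.307
v -2.642 -1.676 1.557
v -2.418 -1.804 0.243
v -2.919 -1.377 0.493
v -2.239 -1.22 0.593
v -2.068 -1.405 1.251
v -2.992 -2.075 0.549
v -2.821 -2.26 1.207
v -1.077 -2.96 0.196
v -0.515 -3.451 -0.212
v -0.963 -4.1 1.724
v -0.237 -3.032 0.08
v -0.353 -2.579 0.427
v -0.807 -2.305 0.665
v -1.387 -2.337 0.683
v -1.822 -2.661 0.474
v -1.908 -3.125 0.134
v -1.605 -3.512 -0.177
v -1.055 -3.64 -0.313
v 2.233 -2.365 -2.513
v 2.621 -2.664 -2.74
v 2.587 -3.155 -0.867
v 2.745 -2.451 -2.664
v 2.751 -2.217 -2.553
v 2.639 -2.017 -2.433
v 2.434 -1.897 -2.332
v 2.183 -1.884 -2.272
v 1.944 -1.981 -2.267
v 1.77 -2.166 -2.318
v 1.703 -2.397 -2.415
v 1.758 -2.62 -2.533
v 1.921 -2.784 -2.648
v 2.156 -2.853 -2.731
v 2.409 -2.809 -2.764
v -4.996 0.443 -2.021
v -4.016 -0.917 -0.858
v -3.83 1.42 -1.861
v -2.851 0.061 -0.697
v -4.109 -0.341 -3.683
v -3.13 -1.7 -2.519
v -2.944 0.637 -3.522
v -1.964 -0.723 -2.359
f 1 12 6
f 1 6 2
f 1 2 8
f 1 8 11
f 1 11 12
f 2 6 10
f 6 12 5
f 12 11 3
f 11 8 7
f 8 2 9
f 4 10 5
f 4 5 3
f 4 3 7
f 4 7 9
f 4 9 10
f 5 10 6
f 3 5 12
f 7 3 11
f 9 7 8
f 10 9 2
f 14 13 16
f 14 16 15
f 16 13 17
f 16 17 15
f 17 13 18
f 17 18 15
f 18 13 19
f 18 19 15
f 19 13 20
f 19 20 15
f 20 13 21
f 20 21 15
f 21 13 22
f 21 22 15
f 22 13 23
f 22 23 15
f 23 13 14
f 23 14 15
f 25 24 27
f 25 27 26
f 27 24 28
f 27 28 26
f 28 24 29
f 28 29 26
f 29 24 30
f 29 30 26
f 30 24 31
f 30 31 26
f 31 24 32
f 31 32 26
f 32 24 33
f 32 33 26
f 33 24 34
f 33 34 26
f 34 24 35
f 34 35 26
f 35 24 36
f 35 36 26
f 36 24 37
f 36 37 26
f 37 24 38
f 37 38 26
f 38 24 25
f 38 25 26
f 40 42 39
f 43 40 39
f 39 42 41
f 41 43 39
f 40 46 42
f 44 40 43
f 44 46 40
f 42 46 41
f 45 43 41
f 41 46 45
f 45 44 43
f 46 44 45



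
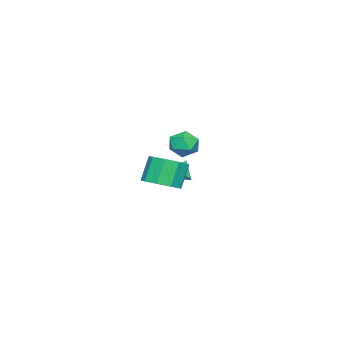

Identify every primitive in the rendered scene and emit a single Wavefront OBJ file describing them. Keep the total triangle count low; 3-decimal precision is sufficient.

v 3.295 1.298 3.117
v 3.82 2.025 3.325
v 3.21 2.108 4.571
v 2.685 1.382 4.363
v 3.286 2.216 3.051
v 2.677 2.299 4.298
v 2.756 1.978 2.808
v 2.147 2.061 4.055
v 2.479 1.422 2.71
v 1.87 1.505 3.956
v 2.583 0.808 2.802
v 1.974 0.891 4.048
v 3.02 0.424 3.041
v 2.411 0.507 4.288
v 3.585 0.448 3.316
v 2.976 0.532 4.562
v 4.015 0.871 3.497
v 3.406 0.954 4.744
v 4.107 1.494 3.501
v 3.498 1.577 4.747
v -3.371 -0.389 3.361
v -2.858 0.015 2.846
v -2.362 -1.195 3.734
v -1.849 -0.791 3.219
v -2.139 -0.412 3.899
v -2.763 0.086 3.668
v -2.457 -1.266 2.912
v -3.081 -0.768 2.681
v -2.294 -0.528 2.569
v -2.097 0.001 3.179
v -3.123 -1.181 3.401
v -2.926 -0.652 4.011
v -1.444 -0.252 1.692
v -1.123 -0.722 1.962
v -2.036 -0.188 2.508
v -0.936 -0.289 2.064
v -1.047 0.166 1.948
v -1.39 0.376 1.682
v -1.764 0.218 1.422
v -1.951 -0.215 1.321
v -1.84 -0.669 1.437
v -1.497 -0.879 1.703
f 2 1 5
f 2 5 3
f 3 5 6
f 3 6 4
f 5 1 7
f 5 7 6
f 6 7 8
f 6 8 4
f 7 1 9
f 7 9 8
f 8 9 10
f 8 10 4
f 9 1 11
f 9 11 10
f 10 11 12
f 10 12 4
f 11 1 13
f 11 13 12
f 12 13 14
f 12 14 4
f 13 1 15
f 13 15 14
f 14 15 16
f 14 16 4
f 15 1 17
f 15 17 16
f 16 17 18
f 16 18 4
f 17 1 19
f 17 19 18
f 18 19 20
f 18 20 4
f 19 1 2
f 19 2 20
f 20 2 3
f 20 3 4
f 21 32 26
f 21 26 22
f 21 22 28
f 21 28 31
f 21 31 32
f 22 26 30
f 26 32 25
f 32 31 23
f 31 28 27
f 28 22 29
f 24 30 25
f 24 25 23
f 24 23 27
f 24 27 29
f 24 29 30
f 25 30 26
f 23 25 32
f 27 23 31
f 29 27 28
f 30 29 22
f 34 33 36
f 34 36 35
f 36 33 37
f 36 37 35
f 37 33 38
f 37 38 35
f 38 33 39
f 38 39 35
f 39 33 40
f 39 40 35
f 40 33 41
f 40 41 35
f 41 33 42
f 41 42 35
f 42 33 34
f 42 34 35



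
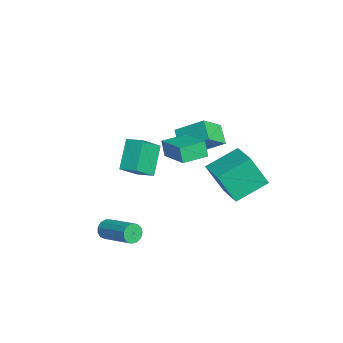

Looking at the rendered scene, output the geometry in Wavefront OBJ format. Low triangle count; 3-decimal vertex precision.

v 1.405 -2.017 0.376
v 0.168 -1.507 1.807
v 0.506 -0.99 -0.767
v -0.731 -0.48 0.665
v 2.011 -1.22 0.615
v 0.774 -0.71 2.047
v 1.112 -0.193 -0.527
v -0.125 0.317 0.904
v -3.742 2.515 -0.835
v -3.157 4.007 0.167
v -2.696 2.629 -1.615
v -2.111 4.121 -0.613
v -2.829 1.439 0.233
v -2.244 2.931 1.235
v -1.783 1.553 -0.547
v -1.198 3.045 0.455
v 1.859 0.268 1.513
v 1.574 0.148 2.464
v 1.339 1.632 1.529
v 1.054 1.512 2.48
v 3.666 0.948 2.14
v 3.381 0.828 3.091
v 3.146 2.312 2.156
v 2.861 2.192 3.107
v 1.881 3.354 -1.497
v 1.7 2.398 0.353
v 1.331 5.148 -0.623
v 1.15 4.192 1.227
v 3.59 3.708 -1.147
v 3.409 2.752 0.703
v 3.04 5.502 -0.273
v 2.859 4.546 1.577
v 2.062 -2.793 -3.777
v 2.39 -2.91 -4.302
v 3.987 -1.724 -3.567
v 3.658 -1.607 -3.043
v 2.202 -2.617 -4.366
v 3.798 -1.43 -3.631
v 1.968 -2.379 -4.243
v 3.565 -1.193 -3.508
v 1.765 -2.273 -3.972
v 3.361 -1.087 -3.238
v 1.656 -2.332 -3.639
v 3.252 -1.146 -2.905
v 1.675 -2.537 -3.35
v 3.272 -1.351 -2.616
v 1.818 -2.824 -3.197
v 3.414 -1.638 -2.463
v 2.038 -3.101 -3.228
v 3.634 -1.915 -2.494
v 2.265 -3.28 -3.433
v 3.862 -2.094 -2.699
v 2.428 -3.305 -3.747
v 4.025 -2.118 -3.013
v 2.475 -3.167 -4.071
v 4.071 -1.981 -3.337
f 2 4 1
f 5 2 1
f 1 4 3
f 3 5 1
f 2 8 4
f 6 2 5
f 6 8 2
f 4 8 3
f 7 5 3
f 3 8 7
f 7 6 5
f 8 6 7
f 10 12 9
f 13 10 9
f 9 12 11
f 11 13 9
f 10 16 12
f 14 10 13
f 14 16 10
f 12 16 11
f 15 13 11
f 11 16 15
f 15 14 13
f 16 14 15
f 18 20 17
f 21 18 17
f 17 20 19
f 19 21 17
f 18 24 20
f 22 18 21
f 22 24 18
f 20 24 19
f 23 21 19
f 19 24 23
f 23 22 21
f 24 22 23
f 26 28 25
f 29 26 25
f 25 28 27
f 27 29 25
f 26 32 28
f 30 26 29
f 30 32 26
f 28 32 27
f 31 29 27
f 27 32 31
f 31 30 29
f 32 30 31
f 34 33 37
f 34 37 35
f 35 37 38
f 35 38 36
f 37 33 39
f 37 39 38
f 38 39 40
f 38 40 36
f 39 33 41
f 39 41 40
f 40 41 42
f 40 42 36
f 41 33 43
f 41 43 42
f 42 43 44
f 42 44 36
f 43 33 45
f 43 45 44
f 44 45 46
f 44 46 36
f 45 33 47
f 45 47 46
f 46 47 48
f 46 48 36
f 47 33 49
f 47 49 48
f 48 49 50
f 48 50 36
f 49 33 51
f 49 51 50
f 50 51 52
f 50 52 36
f 51 33 53
f 51 53 52
f 52 53 54
f 52 54 36
f 53 33 55
f 53 55 54
f 54 55 56
f 54 56 36
f 55 33 34
f 55 34 56
f 56 34 35
f 56 35 36



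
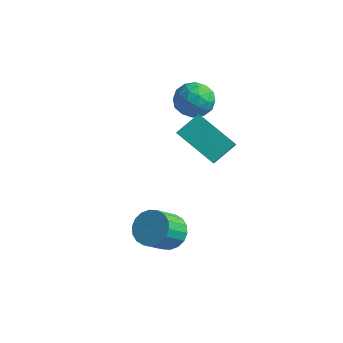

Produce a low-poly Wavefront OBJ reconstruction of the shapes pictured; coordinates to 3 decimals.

v -1.788 -1.851 -1.545
v -0.917 -1.973 -1.567
v -1.041 -3.031 -0.597
v -1.912 -2.909 -0.575
v -0.961 -1.707 -1.282
v -1.084 -2.765 -0.313
v -1.168 -1.47 -1.05
v -1.292 -2.528 -0.081
v -1.499 -1.308 -0.916
v -1.622 -2.366 0.054
v -1.886 -1.254 -0.906
v -2.01 -2.312 0.064
v -2.255 -1.318 -1.023
v -2.378 -2.376 -0.053
v -2.531 -1.488 -1.243
v -2.654 -2.545 -0.273
v -2.659 -1.729 -1.523
v -2.783 -2.787 -0.553
v -2.616 -1.995 -1.807
v -2.739 -3.053 -0.838
v -2.408 -2.232 -2.039
v -2.532 -3.29 -1.07
v -2.078 -2.394 -2.174
v -2.201 -3.452 -1.204
v -1.69 -2.448 -2.184
v -1.814 -3.506 -1.214
v -1.322 -2.384 -2.067
v -1.445 -3.442 -1.097
v -1.046 -2.215 -1.847
v -1.169 -3.272 -0.877
v -3.567 1.081 1.961
v -3.167 2.097 2.703
v -1.737 1.156 0.872
v -1.337 2.172 1.614
v -3.183 0.488 2.566
v -2.783 1.504 3.308
v -1.353 0.563 1.477
v -0.953 1.579 2.219
v -4.588 2.657 2.793
v -4.049 3.373 3.127
v -3.471 1.647 3.153
v -2.932 2.363 3.487
v -3.726 2.105 3.954
v -4.416 2.729 3.731
v -3.104 2.291 2.549
v -3.794 2.915 2.326
v -3.131 3.147 2.975
v -3.515 3.032 3.844
v -4.005 1.988 2.436
v -4.389 1.873 3.305
v -4.417 3.103 2.928
v -3.103 1.917 3.352
v -3.57 1.765 3.626
v -3.253 2.186 3.823
v -4.632 2.725 3.284
v -4.315 3.146 3.48
v -4.125 2.401 3.966
v -3.205 1.874 2.8
v -2.888 2.295 2.996
v -4.267 2.834 2.457
v -3.95 3.255 2.654
v -3.395 2.619 2.314
v -3.56 3.392 3.035
v -2.904 2.798 3.247
v -3.005 2.756 2.696
v -3.411 3.122 2.565
v -3.786 3.324 3.546
v -3.129 2.731 3.758
v -3.596 2.579 4.032
v -4.002 2.946 3.902
v -3.247 3.191 3.457
v -4.391 2.289 2.522
v -3.734 1.696 2.734
v -3.518 2.074 2.378
v -3.924 2.441 2.248
v -4.616 2.222 3.033
v -3.96 1.628 3.245
v -4.109 1.898 3.715
v -4.515 2.264 3.584
v -4.273 1.829 2.823
f 2 1 5
f 2 5 3
f 3 5 6
f 3 6 4
f 5 1 7
f 5 7 6
f 6 7 8
f 6 8 4
f 7 1 9
f 7 9 8
f 8 9 10
f 8 10 4
f 9 1 11
f 9 11 10
f 10 11 12
f 10 12 4
f 11 1 13
f 11 13 12
f 12 13 14
f 12 14 4
f 13 1 15
f 13 15 14
f 14 15 16
f 14 16 4
f 15 1 17
f 15 17 16
f 16 17 18
f 16 18 4
f 17 1 19
f 17 19 18
f 18 19 20
f 18 20 4
f 19 1 21
f 19 21 20
f 20 21 22
f 20 22 4
f 21 1 23
f 21 23 22
f 22 23 24
f 22 24 4
f 23 1 25
f 23 25 24
f 24 25 26
f 24 26 4
f 25 1 27
f 25 27 26
f 26 27 28
f 26 28 4
f 27 1 29
f 27 29 28
f 28 29 30
f 28 30 4
f 29 1 2
f 29 2 30
f 30 2 3
f 30 3 4
f 32 34 31
f 35 32 31
f 31 34 33
f 33 35 31
f 32 38 34
f 36 32 35
f 36 38 32
f 34 38 33
f 37 35 33
f 33 38 37
f 37 36 35
f 38 36 37
f 39 76 55
f 76 50 79
f 55 79 44
f 76 79 55
f 39 55 51
f 55 44 56
f 51 56 40
f 55 56 51
f 39 51 60
f 51 40 61
f 60 61 46
f 51 61 60
f 39 60 72
f 60 46 75
f 72 75 49
f 60 75 72
f 39 72 76
f 72 49 80
f 76 80 50
f 72 80 76
f 40 56 67
f 56 44 70
f 67 70 48
f 56 70 67
f 44 79 57
f 79 50 78
f 57 78 43
f 79 78 57
f 50 80 77
f 80 49 73
f 77 73 41
f 80 73 77
f 49 75 74
f 75 46 62
f 74 62 45
f 75 62 74
f 46 61 66
f 61 40 63
f 66 63 47
f 61 63 66
f 42 68 54
f 68 48 69
f 54 69 43
f 68 69 54
f 42 54 52
f 54 43 53
f 52 53 41
f 54 53 52
f 42 52 59
f 52 41 58
f 59 58 45
f 52 58 59
f 42 59 64
f 59 45 65
f 64 65 47
f 59 65 64
f 42 64 68
f 64 47 71
f 68 71 48
f 64 71 68
f 43 69 57
f 69 48 70
f 57 70 44
f 69 70 57
f 41 53 77
f 53 43 78
f 77 78 50
f 53 78 77
f 45 58 74
f 58 41 73
f 74 73 49
f 58 73 74
f 47 65 66
f 65 45 62
f 66 62 46
f 65 62 66
f 48 71 67
f 71 47 63
f 67 63 40
f 71 63 67



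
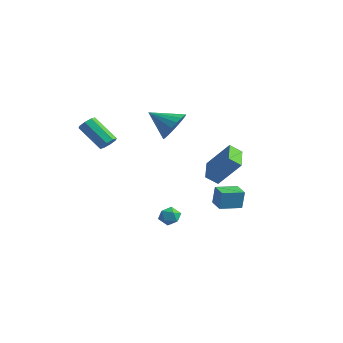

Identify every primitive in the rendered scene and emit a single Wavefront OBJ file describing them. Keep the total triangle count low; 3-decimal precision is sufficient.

v 0.036 3.173 -3.722
v 0.16 3.248 -2.572
v 0.463 4.395 -3.848
v 0.587 4.47 -2.697
v 0.993 2.83 -3.803
v 1.117 2.905 -2.652
v 1.42 4.052 -3.928
v 1.544 4.127 -2.778
v -2.688 2.852 1.154
v -2.04 2.783 1.977
v -3.932 2.048 2.066
v -2.253 3.192 2.047
v -2.553 3.535 1.941
v -2.879 3.742 1.678
v -3.168 3.773 1.312
v -3.361 3.622 0.914
v -3.421 3.318 0.564
v -3.336 2.922 0.331
v -3.122 2.512 0.261
v -2.823 2.17 0.368
v -2.496 1.963 0.63
v -2.208 1.932 0.996
v -2.015 2.083 1.394
v -1.954 2.387 1.744
v -3.236 -1.221 0.703
v -2.848 -1.225 1.107
v -4.156 -1.644 2.361
v -4.544 -1.639 1.957
v -3.023 -0.838 1.052
v -4.332 -1.257 2.306
v -3.324 -0.675 0.793
v -4.632 -1.094 2.047
v -3.572 -0.832 0.482
v -4.881 -1.251 1.735
v -3.624 -1.216 0.299
v -4.932 -1.635 1.553
v -3.448 -1.603 0.354
v -4.757 -2.022 1.608
v -3.148 -1.766 0.613
v -4.456 -2.185 1.867
v -2.899 -1.609 0.925
v -4.208 -2.028 2.178
v 0.92 -0.199 -3.249
v 1.341 -0.326 -3.73
v 1.059 -1.174 -2.87
v 1.48 -1.301 -3.351
v 1.64 -0.877 -2.882
v 1.553 -0.275 -3.116
v 0.847 -1.225 -3.484
v 0.76 -0.623 -3.718
v 1.296 -0.96 -3.875
v 1.786 -0.745 -3.503
v 0.614 -0.755 -3.097
v 1.104 -0.54 -2.725
v 2.787 1.146 -1.004
v 2.426 0.593 -0.501
v 1.632 2.235 -0.635
v 1.271 1.682 -0.132
v 3.849 1.778 0.452
v 3.488 1.225 0.955
v 2.694 2.867 0.821
v 2.333 2.314 1.324
f 2 4 1
f 5 2 1
f 1 4 3
f 3 5 1
f 2 8 4
f 6 2 5
f 6 8 2
f 4 8 3
f 7 5 3
f 3 8 7
f 7 6 5
f 8 6 7
f 10 9 12
f 10 12 11
f 12 9 13
f 12 13 11
f 13 9 14
f 13 14 11
f 14 9 15
f 14 15 11
f 15 9 16
f 15 16 11
f 16 9 17
f 16 17 11
f 17 9 18
f 17 18 11
f 18 9 19
f 18 19 11
f 19 9 20
f 19 20 11
f 20 9 21
f 20 21 11
f 21 9 22
f 21 22 11
f 22 9 23
f 22 23 11
f 23 9 24
f 23 24 11
f 24 9 10
f 24 10 11
f 26 25 29
f 26 29 27
f 27 29 30
f 27 30 28
f 29 25 31
f 29 31 30
f 30 31 32
f 30 32 28
f 31 25 33
f 31 33 32
f 32 33 34
f 32 34 28
f 33 25 35
f 33 35 34
f 34 35 36
f 34 36 28
f 35 25 37
f 35 37 36
f 36 37 38
f 36 38 28
f 37 25 39
f 37 39 38
f 38 39 40
f 38 40 28
f 39 25 41
f 39 41 40
f 40 41 42
f 40 42 28
f 41 25 26
f 41 26 42
f 42 26 27
f 42 27 28
f 43 54 48
f 43 48 44
f 43 44 50
f 43 50 53
f 43 53 54
f 44 48 52
f 48 54 47
f 54 53 45
f 53 50 49
f 50 44 51
f 46 52 47
f 46 47 45
f 46 45 49
f 46 49 51
f 46 51 52
f 47 52 48
f 45 47 54
f 49 45 53
f 51 49 50
f 52 51 44
f 56 58 55
f 59 56 55
f 55 58 57
f 57 59 55
f 56 62 58
f 60 56 59
f 60 62 56
f 58 62 57
f 61 59 57
f 57 62 61
f 61 60 59
f 62 60 61



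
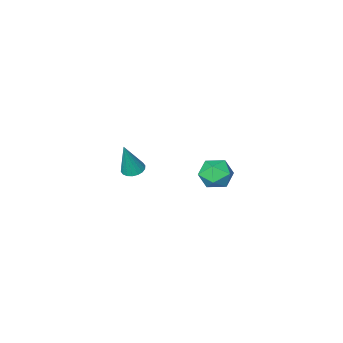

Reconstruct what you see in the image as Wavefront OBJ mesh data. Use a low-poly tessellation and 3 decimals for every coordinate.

v -0.5 -1.527 -4.121
v -0.081 -1.26 -4.272
v -0.02 -1.413 -2.579
v -0.238 -1.094 -4.236
v -0.446 -1.013 -4.176
v -0.666 -1.035 -4.106
v -0.853 -1.154 -4.039
v -0.97 -1.347 -3.989
v -0.994 -1.576 -3.964
v -0.92 -1.795 -3.971
v -0.763 -1.961 -4.007
v -0.554 -2.042 -4.066
v -0.335 -2.02 -4.136
v -0.148 -1.901 -4.203
v -0.031 -1.708 -4.254
v -0.007 -1.479 -4.279
v -1.271 4.475 -1.873
v -0.684 3.992 -1.983
v -1.556 3.888 -0.817
v -0.969 3.405 -0.927
v -0.834 4.142 -0.759
v -0.658 4.505 -1.412
v -1.582 3.375 -1.388
v -1.406 3.738 -2.041
v -0.876 3.313 -1.683
v -0.414 3.787 -1.294
v -1.826 4.093 -1.506
v -1.364 4.567 -1.117
f 2 1 4
f 2 4 3
f 4 1 5
f 4 5 3
f 5 1 6
f 5 6 3
f 6 1 7
f 6 7 3
f 7 1 8
f 7 8 3
f 8 1 9
f 8 9 3
f 9 1 10
f 9 10 3
f 10 1 11
f 10 11 3
f 11 1 12
f 11 12 3
f 12 1 13
f 12 13 3
f 13 1 14
f 13 14 3
f 14 1 15
f 14 15 3
f 15 1 16
f 15 16 3
f 16 1 2
f 16 2 3
f 17 28 22
f 17 22 18
f 17 18 24
f 17 24 27
f 17 27 28
f 18 22 26
f 22 28 21
f 28 27 19
f 27 24 23
f 24 18 25
f 20 26 21
f 20 21 19
f 20 19 23
f 20 23 25
f 20 25 26
f 21 26 22
f 19 21 28
f 23 19 27
f 25 23 24
f 26 25 18



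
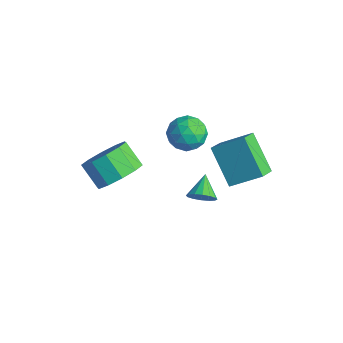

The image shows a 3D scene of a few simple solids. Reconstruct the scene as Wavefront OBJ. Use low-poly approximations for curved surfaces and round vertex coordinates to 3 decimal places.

v -0.727 1.161 -0.082
v 0.08 2.098 0.713
v -1.104 1.877 -0.542
v -0.297 2.813 0.254
v 0.597 1.067 -1.314
v 1.404 2.003 -0.518
v 0.22 1.782 -1.773
v 1.027 2.719 -0.978
v 0.334 -0.007 -1.575
v 0.795 0.301 -1.371
v -0.314 0.627 -1.065
v 0.72 0.436 -1.634
v 0.542 0.452 -1.882
v 0.308 0.346 -2.047
v 0.082 0.145 -2.086
v -0.077 -0.097 -1.987
v -0.126 -0.314 -1.779
v -0.051 -0.449 -1.515
v 0.127 -0.466 -1.267
v 0.361 -0.359 -1.102
v 0.587 -0.158 -1.064
v 0.746 0.083 -1.162
v -1.649 -2.312 -0.548
v -1.054 -2.014 0.198
v -1.936 -2.15 0.955
v -2.531 -2.448 0.208
v -1.333 -1.514 -0.036
v -2.214 -1.65 0.721
v -1.732 -1.319 -0.466
v -2.613 -1.455 0.291
v -2.099 -1.503 -0.927
v -2.981 -1.639 -0.17
v -2.295 -1.996 -1.244
v -3.177 -2.133 -0.487
v -2.244 -2.61 -1.295
v -3.126 -2.746 -0.538
v -1.966 -3.11 -1.061
v -2.847 -3.246 -0.304
v -1.567 -3.305 -0.631
v -2.448 -3.441 0.126
v -1.199 -3.121 -0.17
v -2.081 -3.257 0.587
v -1.003 -2.627 0.147
v -1.885 -2.764 0.904
v -1.252 1.234 -0.163
v -0.897 0.717 0.381
v -2.463 0.763 0.179
v -2.108 0.246 0.723
v -2.102 1.065 0.863
v -1.354 1.356 0.652
v -2.006 0.124 -0.092
v -1.258 0.415 -0.303
v -1.363 0.031 0.425
v -1.422 0.612 1.016
v -1.938 0.868 -0.456
v -1.997 1.449 0.135
v -0.968 1.017 0.079
v -2.392 0.463 0.481
v -2.389 0.944 0.563
v -2.18 0.64 0.884
v -1.237 1.392 0.238
v -1.028 1.089 0.558
v -1.736 1.293 0.842
v -2.332 0.391 0.002
v -2.123 0.088 0.322
v -1.18 0.84 -0.324
v -0.971 0.536 -0.003
v -1.624 0.187 -0.282
v -1.033 0.31 0.425
v -1.745 0.033 0.626
v -1.686 -0.039 0.147
v -1.246 0.133 0.022
v -1.068 0.652 0.772
v -1.78 0.374 0.973
v -1.777 0.856 1.055
v -1.337 1.027 0.931
v -1.342 0.248 0.798
v -1.58 1.106 -0.413
v -2.292 0.828 -0.212
v -2.023 0.453 -0.371
v -1.583 0.624 -0.495
v -1.615 1.447 -0.066
v -2.327 1.17 0.135
v -2.114 1.347 0.538
v -1.674 1.519 0.413
v -2.018 1.232 -0.238
f 2 4 1
f 5 2 1
f 1 4 3
f 3 5 1
f 2 8 4
f 6 2 5
f 6 8 2
f 4 8 3
f 7 5 3
f 3 8 7
f 7 6 5
f 8 6 7
f 10 9 12
f 10 12 11
f 12 9 13
f 12 13 11
f 13 9 14
f 13 14 11
f 14 9 15
f 14 15 11
f 15 9 16
f 15 16 11
f 16 9 17
f 16 17 11
f 17 9 18
f 17 18 11
f 18 9 19
f 18 19 11
f 19 9 20
f 19 20 11
f 20 9 21
f 20 21 11
f 21 9 22
f 21 22 11
f 22 9 10
f 22 10 11
f 24 23 27
f 24 27 25
f 25 27 28
f 25 28 26
f 27 23 29
f 27 29 28
f 28 29 30
f 28 30 26
f 29 23 31
f 29 31 30
f 30 31 32
f 30 32 26
f 31 23 33
f 31 33 32
f 32 33 34
f 32 34 26
f 33 23 35
f 33 35 34
f 34 35 36
f 34 36 26
f 35 23 37
f 35 37 36
f 36 37 38
f 36 38 26
f 37 23 39
f 37 39 38
f 38 39 40
f 38 40 26
f 39 23 41
f 39 41 40
f 40 41 42
f 40 42 26
f 41 23 43
f 41 43 42
f 42 43 44
f 42 44 26
f 43 23 24
f 43 24 44
f 44 24 25
f 44 25 26
f 45 82 61
f 82 56 85
f 61 85 50
f 82 85 61
f 45 61 57
f 61 50 62
f 57 62 46
f 61 62 57
f 45 57 66
f 57 46 67
f 66 67 52
f 57 67 66
f 45 66 78
f 66 52 81
f 78 81 55
f 66 81 78
f 45 78 82
f 78 55 86
f 82 86 56
f 78 86 82
f 46 62 73
f 62 50 76
f 73 76 54
f 62 76 73
f 50 85 63
f 85 56 84
f 63 84 49
f 85 84 63
f 56 86 83
f 86 55 79
f 83 79 47
f 86 79 83
f 55 81 80
f 81 52 68
f 80 68 51
f 81 68 80
f 52 67 72
f 67 46 69
f 72 69 53
f 67 69 72
f 48 74 60
f 74 54 75
f 60 75 49
f 74 75 60
f 48 60 58
f 60 49 59
f 58 59 47
f 60 59 58
f 48 58 65
f 58 47 64
f 65 64 51
f 58 64 65
f 48 65 70
f 65 51 71
f 70 71 53
f 65 71 70
f 48 70 74
f 70 53 77
f 74 77 54
f 70 77 74
f 49 75 63
f 75 54 76
f 63 76 50
f 75 76 63
f 47 59 83
f 59 49 84
f 83 84 56
f 59 84 83
f 51 64 80
f 64 47 79
f 80 79 55
f 64 79 80
f 53 71 72
f 71 51 68
f 72 68 52
f 71 68 72
f 54 77 73
f 77 53 69
f 73 69 46
f 77 69 73



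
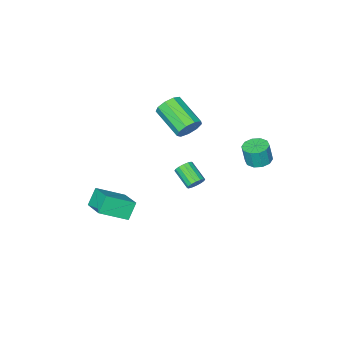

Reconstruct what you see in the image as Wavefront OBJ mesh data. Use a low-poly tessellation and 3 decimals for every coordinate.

v -3.149 3.863 0.52
v -2.418 3.764 0.389
v -2.219 3.678 1.57
v -2.951 3.777 1.7
v -2.495 4.219 0.435
v -2.296 4.133 1.616
v -2.822 4.538 0.514
v -2.623 4.452 1.694
v -3.274 4.599 0.595
v -3.075 4.513 1.775
v -3.679 4.379 0.647
v -3.48 4.293 1.827
v -3.881 3.962 0.65
v -3.682 3.876 1.831
v -3.804 3.507 0.604
v -3.605 3.421 1.785
v -3.477 3.188 0.526
v -3.278 3.102 1.706
v -3.025 3.127 0.445
v -2.826 3.041 1.625
v -2.62 3.347 0.393
v -2.421 3.261 1.573
v -2.361 -0.466 -3.87
v -2.011 -0.713 -4.26
v -2.049 -1.902 -3.541
v -2.399 -1.654 -3.15
v -1.827 -0.595 -4.055
v -1.865 -1.784 -3.336
v -1.786 -0.442 -3.8
v -1.824 -1.631 -3.081
v -1.899 -0.295 -3.564
v -1.937 -1.484 -2.844
v -2.136 -0.194 -3.409
v -2.174 -1.383 -2.69
v -2.433 -0.166 -3.378
v -2.471 -1.355 -2.659
v -2.711 -0.218 -3.479
v -2.749 -1.407 -2.76
v -2.895 -0.336 -3.684
v -2.933 -1.525 -2.965
v -2.936 -0.489 -3.939
v -2.974 -1.678 -3.22
v -2.823 -0.636 -4.176
v -2.861 -1.825 -3.456
v -2.586 -0.737 -4.33
v -2.624 -1.926 -3.611
v -2.289 -0.765 -4.361
v -2.327 -1.954 -3.642
v 2.255 -0.842 -2.729
v 3.69 -1.555 -1.887
v 2.694 0.753 -2.129
v 4.13 0.04 -1.287
v 2.91 -0.66 -3.693
v 4.346 -1.373 -2.851
v 3.35 0.935 -3.093
v 4.785 0.222 -2.251
v -0.309 1.507 2.943
v 0.148 1.794 3.533
v 0.146 -0.04 4.427
v -0.311 -0.327 3.837
v -0.381 1.856 3.659
v -0.383 0.022 4.553
v -0.876 1.755 3.45
v -0.878 -0.079 4.344
v -1.106 1.537 3.003
v -1.108 -0.296 3.897
v -0.963 1.306 2.529
v -0.965 -0.528 3.423
v -0.514 1.168 2.248
v -0.516 -0.666 3.142
v 0.031 1.189 2.292
v 0.029 -0.645 3.186
v 0.417 1.359 2.641
v 0.415 -0.475 3.535
v 0.463 1.598 3.131
v 0.461 -0.236 4.025
f 2 1 5
f 2 5 3
f 3 5 6
f 3 6 4
f 5 1 7
f 5 7 6
f 6 7 8
f 6 8 4
f 7 1 9
f 7 9 8
f 8 9 10
f 8 10 4
f 9 1 11
f 9 11 10
f 10 11 12
f 10 12 4
f 11 1 13
f 11 13 12
f 12 13 14
f 12 14 4
f 13 1 15
f 13 15 14
f 14 15 16
f 14 16 4
f 15 1 17
f 15 17 16
f 16 17 18
f 16 18 4
f 17 1 19
f 17 19 18
f 18 19 20
f 18 20 4
f 19 1 21
f 19 21 20
f 20 21 22
f 20 22 4
f 21 1 2
f 21 2 22
f 22 2 3
f 22 3 4
f 24 23 27
f 24 27 25
f 25 27 28
f 25 28 26
f 27 23 29
f 27 29 28
f 28 29 30
f 28 30 26
f 29 23 31
f 29 31 30
f 30 31 32
f 30 32 26
f 31 23 33
f 31 33 32
f 32 33 34
f 32 34 26
f 33 23 35
f 33 35 34
f 34 35 36
f 34 36 26
f 35 23 37
f 35 37 36
f 36 37 38
f 36 38 26
f 37 23 39
f 37 39 38
f 38 39 40
f 38 40 26
f 39 23 41
f 39 41 40
f 40 41 42
f 40 42 26
f 41 23 43
f 41 43 42
f 42 43 44
f 42 44 26
f 43 23 45
f 43 45 44
f 44 45 46
f 44 46 26
f 45 23 47
f 45 47 46
f 46 47 48
f 46 48 26
f 47 23 24
f 47 24 48
f 48 24 25
f 48 25 26
f 50 52 49
f 53 50 49
f 49 52 51
f 51 53 49
f 50 56 52
f 54 50 53
f 54 56 50
f 52 56 51
f 55 53 51
f 51 56 55
f 55 54 53
f 56 54 55
f 58 57 61
f 58 61 59
f 59 61 62
f 59 62 60
f 61 57 63
f 61 63 62
f 62 63 64
f 62 64 60
f 63 57 65
f 63 65 64
f 64 65 66
f 64 66 60
f 65 57 67
f 65 67 66
f 66 67 68
f 66 68 60
f 67 57 69
f 67 69 68
f 68 69 70
f 68 70 60
f 69 57 71
f 69 71 70
f 70 71 72
f 70 72 60
f 71 57 73
f 71 73 72
f 72 73 74
f 72 74 60
f 73 57 75
f 73 75 74
f 74 75 76
f 74 76 60
f 75 57 58
f 75 58 76
f 76 58 59
f 76 59 60

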